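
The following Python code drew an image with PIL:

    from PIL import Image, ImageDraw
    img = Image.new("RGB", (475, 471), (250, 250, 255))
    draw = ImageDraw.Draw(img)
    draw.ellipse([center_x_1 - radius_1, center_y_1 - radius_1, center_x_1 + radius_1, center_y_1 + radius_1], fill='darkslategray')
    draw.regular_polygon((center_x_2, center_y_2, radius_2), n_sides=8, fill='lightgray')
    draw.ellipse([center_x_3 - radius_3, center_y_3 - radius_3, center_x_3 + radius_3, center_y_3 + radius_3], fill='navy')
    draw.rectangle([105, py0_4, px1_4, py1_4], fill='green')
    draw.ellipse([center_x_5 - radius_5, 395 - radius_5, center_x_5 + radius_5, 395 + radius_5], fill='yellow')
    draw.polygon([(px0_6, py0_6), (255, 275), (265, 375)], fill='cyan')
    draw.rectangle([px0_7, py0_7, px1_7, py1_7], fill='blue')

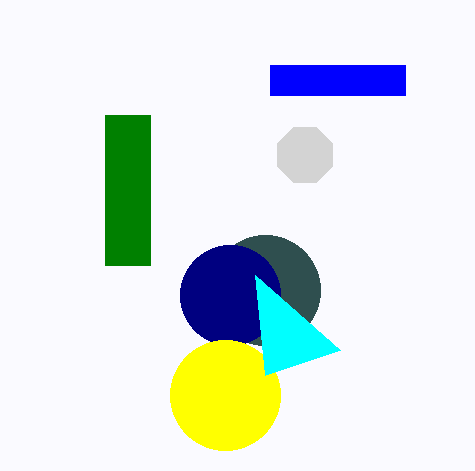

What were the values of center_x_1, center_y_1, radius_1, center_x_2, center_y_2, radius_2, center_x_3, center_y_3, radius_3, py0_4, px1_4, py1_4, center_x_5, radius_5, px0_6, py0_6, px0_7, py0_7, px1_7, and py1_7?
center_x_1 = 265
center_y_1 = 290
radius_1 = 55
center_x_2 = 305
center_y_2 = 155
radius_2 = 30
center_x_3 = 230
center_y_3 = 295
radius_3 = 50
py0_4 = 115
px1_4 = 150
py1_4 = 265
center_x_5 = 225
radius_5 = 55
px0_6 = 340
py0_6 = 350
px0_7 = 270
py0_7 = 65
px1_7 = 405
py1_7 = 95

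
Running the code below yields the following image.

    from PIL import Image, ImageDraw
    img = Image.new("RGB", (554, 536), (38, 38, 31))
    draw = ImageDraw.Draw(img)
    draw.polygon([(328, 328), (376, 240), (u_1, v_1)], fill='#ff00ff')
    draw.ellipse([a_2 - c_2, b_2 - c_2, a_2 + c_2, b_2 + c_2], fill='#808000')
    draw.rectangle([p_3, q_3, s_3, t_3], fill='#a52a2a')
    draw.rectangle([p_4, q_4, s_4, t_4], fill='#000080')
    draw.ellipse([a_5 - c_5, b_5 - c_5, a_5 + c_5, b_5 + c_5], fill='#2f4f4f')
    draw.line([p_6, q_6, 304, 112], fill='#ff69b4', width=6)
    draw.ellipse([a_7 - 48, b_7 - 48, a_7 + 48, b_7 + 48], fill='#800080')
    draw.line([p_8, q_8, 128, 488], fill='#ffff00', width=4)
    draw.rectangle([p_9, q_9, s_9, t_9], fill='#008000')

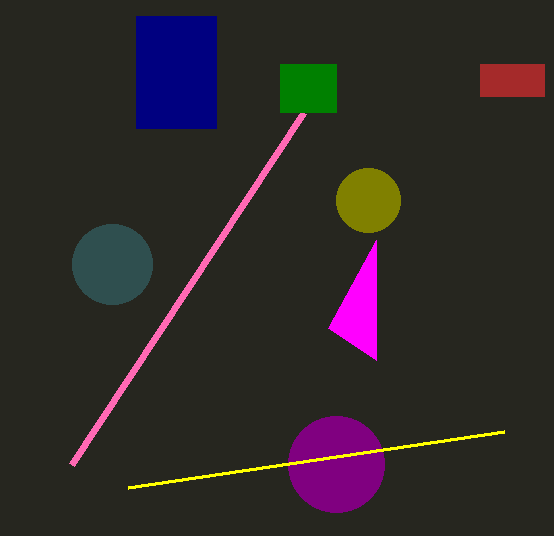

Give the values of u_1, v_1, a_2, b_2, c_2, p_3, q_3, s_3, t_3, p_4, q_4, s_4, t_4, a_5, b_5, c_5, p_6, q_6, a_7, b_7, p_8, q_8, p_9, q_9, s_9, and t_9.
u_1 = 376
v_1 = 360
a_2 = 368
b_2 = 200
c_2 = 32
p_3 = 480
q_3 = 64
s_3 = 544
t_3 = 96
p_4 = 136
q_4 = 16
s_4 = 216
t_4 = 128
a_5 = 112
b_5 = 264
c_5 = 40
p_6 = 72
q_6 = 464
a_7 = 336
b_7 = 464
p_8 = 504
q_8 = 432
p_9 = 280
q_9 = 64
s_9 = 336
t_9 = 112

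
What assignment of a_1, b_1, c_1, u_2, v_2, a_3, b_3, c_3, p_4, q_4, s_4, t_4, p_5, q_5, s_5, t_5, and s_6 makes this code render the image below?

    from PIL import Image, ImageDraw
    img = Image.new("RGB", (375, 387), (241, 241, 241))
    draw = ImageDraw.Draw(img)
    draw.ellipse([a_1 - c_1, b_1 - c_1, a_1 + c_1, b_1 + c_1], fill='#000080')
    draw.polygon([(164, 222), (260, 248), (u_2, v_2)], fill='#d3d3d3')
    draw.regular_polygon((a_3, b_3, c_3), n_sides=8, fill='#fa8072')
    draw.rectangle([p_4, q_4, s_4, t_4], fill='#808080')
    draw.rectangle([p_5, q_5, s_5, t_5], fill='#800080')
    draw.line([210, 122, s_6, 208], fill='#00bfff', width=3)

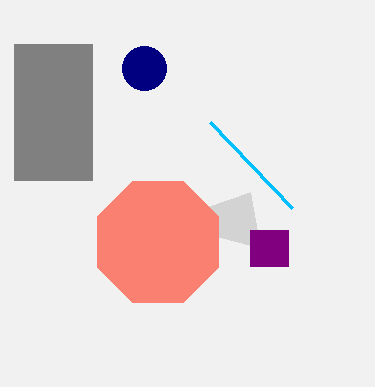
a_1 = 144
b_1 = 68
c_1 = 22
u_2 = 250
v_2 = 192
a_3 = 158
b_3 = 242
c_3 = 66
p_4 = 14
q_4 = 44
s_4 = 92
t_4 = 180
p_5 = 250
q_5 = 230
s_5 = 288
t_5 = 266
s_6 = 292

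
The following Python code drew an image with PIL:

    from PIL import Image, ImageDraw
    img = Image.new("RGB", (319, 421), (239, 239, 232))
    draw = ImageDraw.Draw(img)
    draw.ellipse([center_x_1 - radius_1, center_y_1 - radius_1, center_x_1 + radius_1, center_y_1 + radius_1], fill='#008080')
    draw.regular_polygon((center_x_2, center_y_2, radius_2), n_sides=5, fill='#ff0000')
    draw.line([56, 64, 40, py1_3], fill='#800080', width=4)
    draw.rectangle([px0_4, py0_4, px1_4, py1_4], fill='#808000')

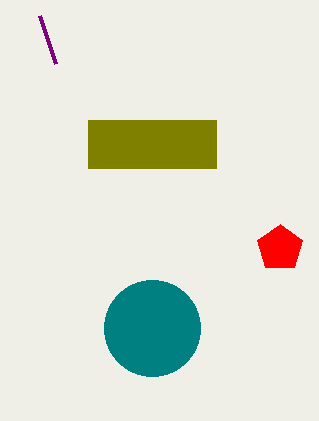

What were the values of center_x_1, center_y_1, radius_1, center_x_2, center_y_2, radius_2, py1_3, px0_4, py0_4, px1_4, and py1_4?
center_x_1 = 152; center_y_1 = 328; radius_1 = 48; center_x_2 = 280; center_y_2 = 248; radius_2 = 24; py1_3 = 16; px0_4 = 88; py0_4 = 120; px1_4 = 216; py1_4 = 168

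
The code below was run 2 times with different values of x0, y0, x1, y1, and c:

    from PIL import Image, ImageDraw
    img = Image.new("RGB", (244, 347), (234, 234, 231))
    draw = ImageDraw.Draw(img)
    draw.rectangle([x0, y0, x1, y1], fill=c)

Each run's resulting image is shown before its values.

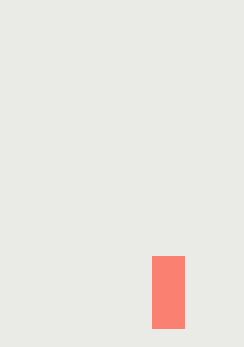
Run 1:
x0 = 152, y0 = 256, x1 = 184, y1 = 328, c = 'salmon'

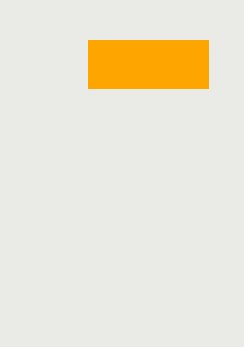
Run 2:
x0 = 88
y0 = 40
x1 = 208
y1 = 88
c = 'orange'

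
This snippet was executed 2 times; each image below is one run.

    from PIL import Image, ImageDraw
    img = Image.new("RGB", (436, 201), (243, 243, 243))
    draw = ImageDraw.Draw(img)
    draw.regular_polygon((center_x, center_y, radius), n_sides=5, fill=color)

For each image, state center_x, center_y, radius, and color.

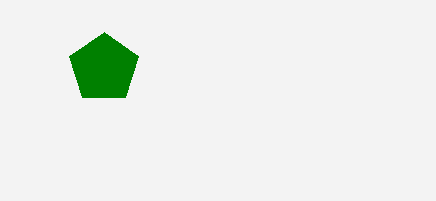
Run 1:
center_x = 104; center_y = 68; radius = 36; color = 'green'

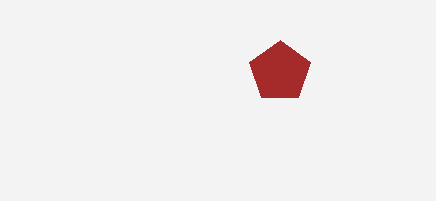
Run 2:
center_x = 280; center_y = 72; radius = 32; color = 'brown'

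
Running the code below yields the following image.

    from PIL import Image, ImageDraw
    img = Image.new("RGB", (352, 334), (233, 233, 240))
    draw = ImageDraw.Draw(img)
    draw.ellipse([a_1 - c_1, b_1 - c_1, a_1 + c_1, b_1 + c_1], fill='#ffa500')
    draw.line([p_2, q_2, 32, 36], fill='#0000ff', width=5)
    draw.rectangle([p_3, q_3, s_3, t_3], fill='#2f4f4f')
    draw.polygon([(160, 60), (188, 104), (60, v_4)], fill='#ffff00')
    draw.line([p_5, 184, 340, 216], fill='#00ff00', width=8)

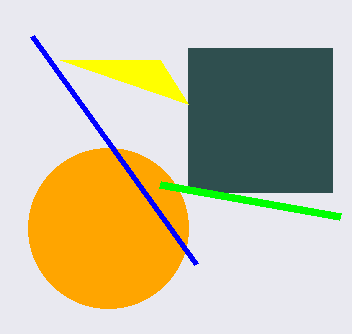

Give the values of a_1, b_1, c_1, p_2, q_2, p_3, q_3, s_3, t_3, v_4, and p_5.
a_1 = 108, b_1 = 228, c_1 = 80, p_2 = 196, q_2 = 264, p_3 = 188, q_3 = 48, s_3 = 332, t_3 = 192, v_4 = 60, p_5 = 160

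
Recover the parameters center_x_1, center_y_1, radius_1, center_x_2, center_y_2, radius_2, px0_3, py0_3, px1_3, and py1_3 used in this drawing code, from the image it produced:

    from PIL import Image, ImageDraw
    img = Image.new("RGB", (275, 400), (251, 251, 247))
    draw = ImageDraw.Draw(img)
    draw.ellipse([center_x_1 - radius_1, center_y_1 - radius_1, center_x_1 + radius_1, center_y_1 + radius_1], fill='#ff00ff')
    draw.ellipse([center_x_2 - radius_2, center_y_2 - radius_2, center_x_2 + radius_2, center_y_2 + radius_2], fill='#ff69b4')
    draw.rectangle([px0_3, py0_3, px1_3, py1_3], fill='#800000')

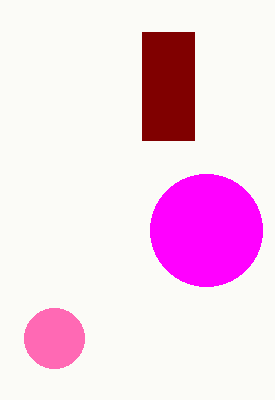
center_x_1 = 206; center_y_1 = 230; radius_1 = 56; center_x_2 = 54; center_y_2 = 338; radius_2 = 30; px0_3 = 142; py0_3 = 32; px1_3 = 194; py1_3 = 140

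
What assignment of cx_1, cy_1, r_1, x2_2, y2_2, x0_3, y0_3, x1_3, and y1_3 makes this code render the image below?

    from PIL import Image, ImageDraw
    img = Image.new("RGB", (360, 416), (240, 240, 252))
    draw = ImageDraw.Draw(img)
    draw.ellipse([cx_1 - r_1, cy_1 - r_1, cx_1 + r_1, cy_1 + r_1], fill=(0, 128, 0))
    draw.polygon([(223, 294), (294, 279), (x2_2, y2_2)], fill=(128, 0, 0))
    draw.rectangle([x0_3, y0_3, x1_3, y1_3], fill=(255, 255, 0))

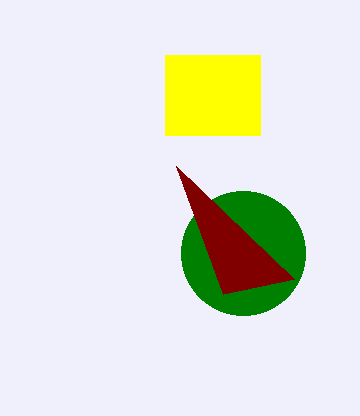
cx_1 = 243
cy_1 = 253
r_1 = 62
x2_2 = 176
y2_2 = 166
x0_3 = 165
y0_3 = 55
x1_3 = 260
y1_3 = 135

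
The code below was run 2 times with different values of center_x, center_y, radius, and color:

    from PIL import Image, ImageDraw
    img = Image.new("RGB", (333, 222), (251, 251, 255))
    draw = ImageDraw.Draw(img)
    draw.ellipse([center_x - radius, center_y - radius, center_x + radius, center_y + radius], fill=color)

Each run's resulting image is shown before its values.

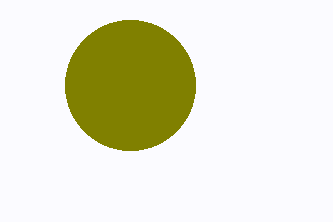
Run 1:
center_x = 130
center_y = 85
radius = 65
color = 'olive'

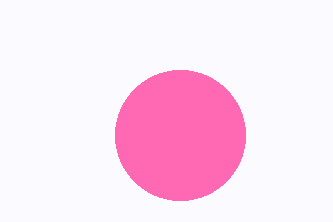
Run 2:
center_x = 180
center_y = 135
radius = 65
color = 'hotpink'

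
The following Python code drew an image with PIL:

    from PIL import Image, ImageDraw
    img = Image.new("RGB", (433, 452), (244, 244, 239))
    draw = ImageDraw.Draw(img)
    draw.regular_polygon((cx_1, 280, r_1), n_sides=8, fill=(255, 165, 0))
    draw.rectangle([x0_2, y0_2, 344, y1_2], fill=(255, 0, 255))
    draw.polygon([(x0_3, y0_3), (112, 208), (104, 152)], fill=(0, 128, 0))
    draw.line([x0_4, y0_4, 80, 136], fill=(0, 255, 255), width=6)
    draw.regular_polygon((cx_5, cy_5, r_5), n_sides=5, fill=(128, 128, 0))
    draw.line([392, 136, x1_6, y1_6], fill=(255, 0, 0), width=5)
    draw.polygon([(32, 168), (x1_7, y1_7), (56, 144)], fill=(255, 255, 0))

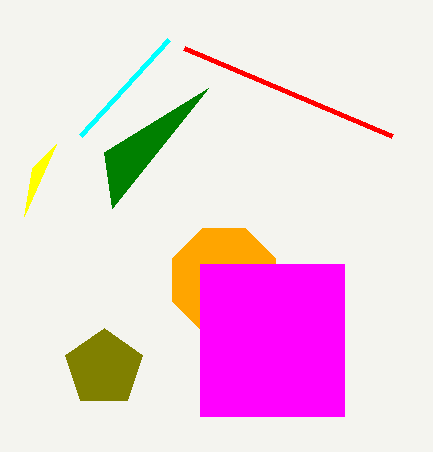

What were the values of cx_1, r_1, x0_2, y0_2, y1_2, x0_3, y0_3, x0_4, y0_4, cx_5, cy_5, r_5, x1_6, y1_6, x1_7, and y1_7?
cx_1 = 224, r_1 = 56, x0_2 = 200, y0_2 = 264, y1_2 = 416, x0_3 = 208, y0_3 = 88, x0_4 = 168, y0_4 = 40, cx_5 = 104, cy_5 = 368, r_5 = 40, x1_6 = 184, y1_6 = 48, x1_7 = 24, y1_7 = 216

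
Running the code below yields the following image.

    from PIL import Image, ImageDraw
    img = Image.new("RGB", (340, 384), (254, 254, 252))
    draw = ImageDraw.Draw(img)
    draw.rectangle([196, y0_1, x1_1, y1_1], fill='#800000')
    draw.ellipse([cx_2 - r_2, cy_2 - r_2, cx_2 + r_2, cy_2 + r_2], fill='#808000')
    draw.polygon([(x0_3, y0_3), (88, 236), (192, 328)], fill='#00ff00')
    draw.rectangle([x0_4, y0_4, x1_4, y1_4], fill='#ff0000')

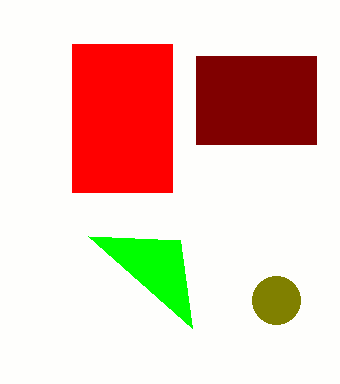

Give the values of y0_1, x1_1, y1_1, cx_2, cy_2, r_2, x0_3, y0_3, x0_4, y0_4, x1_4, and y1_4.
y0_1 = 56
x1_1 = 316
y1_1 = 144
cx_2 = 276
cy_2 = 300
r_2 = 24
x0_3 = 180
y0_3 = 240
x0_4 = 72
y0_4 = 44
x1_4 = 172
y1_4 = 192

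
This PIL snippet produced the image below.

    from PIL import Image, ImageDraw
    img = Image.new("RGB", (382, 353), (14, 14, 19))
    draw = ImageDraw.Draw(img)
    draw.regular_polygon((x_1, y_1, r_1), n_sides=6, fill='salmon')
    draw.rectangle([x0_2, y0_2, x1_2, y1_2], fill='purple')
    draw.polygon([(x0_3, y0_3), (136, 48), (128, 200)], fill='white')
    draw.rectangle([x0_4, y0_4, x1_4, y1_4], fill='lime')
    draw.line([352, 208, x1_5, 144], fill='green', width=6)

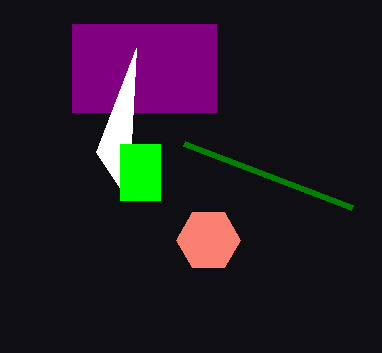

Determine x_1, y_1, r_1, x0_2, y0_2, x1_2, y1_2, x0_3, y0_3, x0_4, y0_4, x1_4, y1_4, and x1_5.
x_1 = 208
y_1 = 240
r_1 = 32
x0_2 = 72
y0_2 = 24
x1_2 = 216
y1_2 = 112
x0_3 = 96
y0_3 = 152
x0_4 = 120
y0_4 = 144
x1_4 = 160
y1_4 = 200
x1_5 = 184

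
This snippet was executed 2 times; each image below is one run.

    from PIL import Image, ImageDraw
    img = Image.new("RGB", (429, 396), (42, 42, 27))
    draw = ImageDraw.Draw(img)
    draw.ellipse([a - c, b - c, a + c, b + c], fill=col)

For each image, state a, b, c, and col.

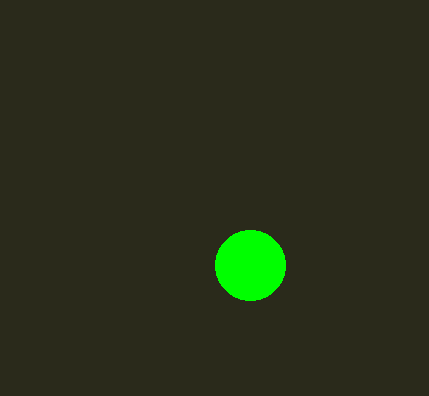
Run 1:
a = 250
b = 265
c = 35
col = 'lime'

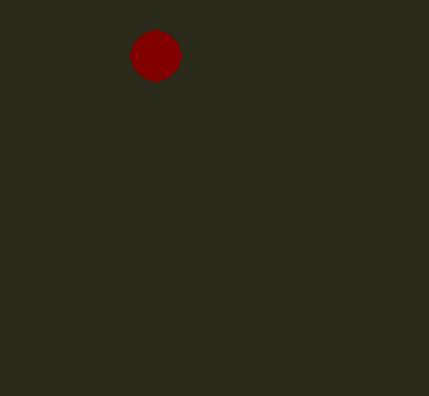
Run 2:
a = 155
b = 55
c = 25
col = 'maroon'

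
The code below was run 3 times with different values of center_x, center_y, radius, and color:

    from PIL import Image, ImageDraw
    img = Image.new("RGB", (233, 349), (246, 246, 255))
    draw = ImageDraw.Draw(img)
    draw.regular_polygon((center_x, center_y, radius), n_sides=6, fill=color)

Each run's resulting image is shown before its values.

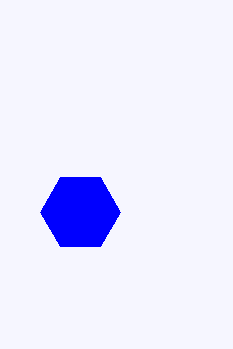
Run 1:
center_x = 80
center_y = 212
radius = 40
color = 'blue'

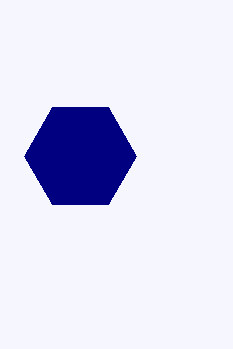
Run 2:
center_x = 80; center_y = 156; radius = 56; color = 'navy'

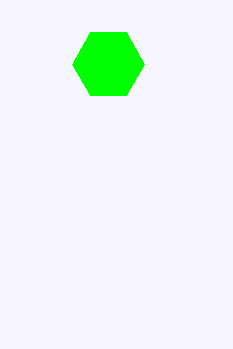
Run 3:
center_x = 108, center_y = 64, radius = 36, color = 'lime'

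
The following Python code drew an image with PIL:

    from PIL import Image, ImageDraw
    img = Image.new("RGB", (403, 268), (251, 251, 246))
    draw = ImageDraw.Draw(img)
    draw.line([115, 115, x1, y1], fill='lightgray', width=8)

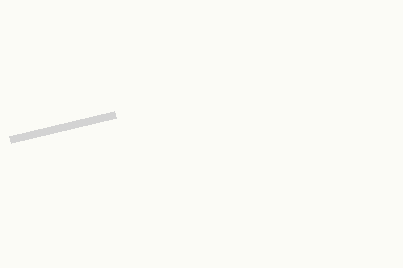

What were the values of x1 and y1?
x1 = 10, y1 = 140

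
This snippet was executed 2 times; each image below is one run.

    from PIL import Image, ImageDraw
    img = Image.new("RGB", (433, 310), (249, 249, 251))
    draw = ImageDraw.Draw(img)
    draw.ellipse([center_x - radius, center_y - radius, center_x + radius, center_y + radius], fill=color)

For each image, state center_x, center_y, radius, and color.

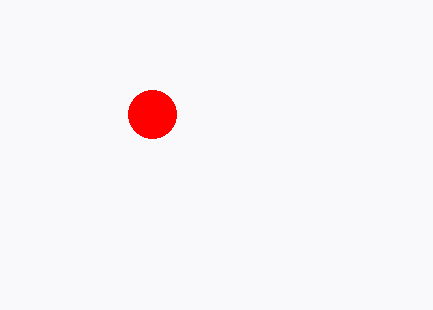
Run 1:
center_x = 152
center_y = 114
radius = 24
color = 'red'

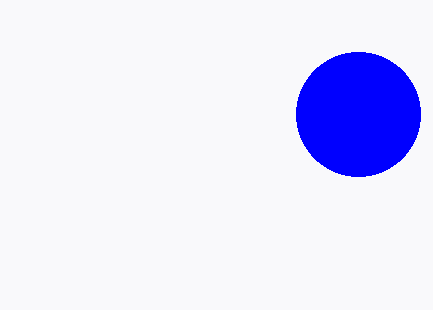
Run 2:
center_x = 358; center_y = 114; radius = 62; color = 'blue'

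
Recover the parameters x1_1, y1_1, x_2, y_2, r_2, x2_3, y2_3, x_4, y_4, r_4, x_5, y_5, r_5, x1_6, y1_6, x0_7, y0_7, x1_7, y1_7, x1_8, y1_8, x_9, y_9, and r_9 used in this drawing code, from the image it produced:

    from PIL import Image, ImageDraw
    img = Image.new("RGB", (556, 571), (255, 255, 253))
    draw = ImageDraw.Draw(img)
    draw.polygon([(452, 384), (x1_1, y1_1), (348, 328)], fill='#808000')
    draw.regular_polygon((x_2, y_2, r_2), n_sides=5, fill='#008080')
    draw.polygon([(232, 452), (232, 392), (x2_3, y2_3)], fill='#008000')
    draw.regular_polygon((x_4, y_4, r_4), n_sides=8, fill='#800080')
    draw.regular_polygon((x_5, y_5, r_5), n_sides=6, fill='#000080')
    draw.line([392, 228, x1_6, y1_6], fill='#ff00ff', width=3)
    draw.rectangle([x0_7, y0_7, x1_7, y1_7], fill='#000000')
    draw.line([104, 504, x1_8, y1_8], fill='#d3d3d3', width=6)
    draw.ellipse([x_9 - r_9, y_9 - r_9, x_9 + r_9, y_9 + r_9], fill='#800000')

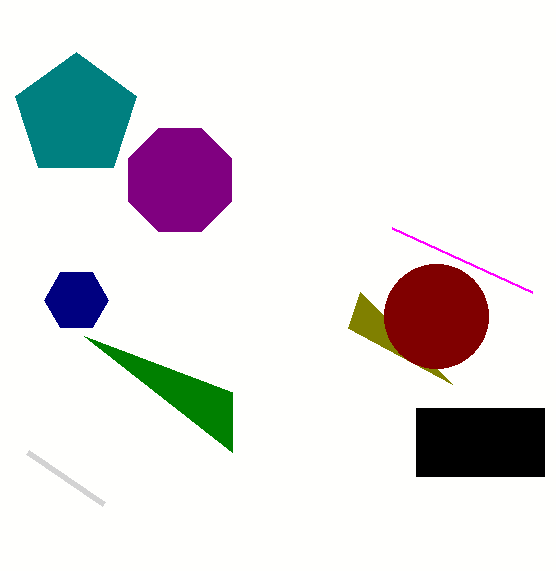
x1_1 = 360, y1_1 = 292, x_2 = 76, y_2 = 116, r_2 = 64, x2_3 = 84, y2_3 = 336, x_4 = 180, y_4 = 180, r_4 = 56, x_5 = 76, y_5 = 300, r_5 = 32, x1_6 = 532, y1_6 = 292, x0_7 = 416, y0_7 = 408, x1_7 = 544, y1_7 = 476, x1_8 = 28, y1_8 = 452, x_9 = 436, y_9 = 316, r_9 = 52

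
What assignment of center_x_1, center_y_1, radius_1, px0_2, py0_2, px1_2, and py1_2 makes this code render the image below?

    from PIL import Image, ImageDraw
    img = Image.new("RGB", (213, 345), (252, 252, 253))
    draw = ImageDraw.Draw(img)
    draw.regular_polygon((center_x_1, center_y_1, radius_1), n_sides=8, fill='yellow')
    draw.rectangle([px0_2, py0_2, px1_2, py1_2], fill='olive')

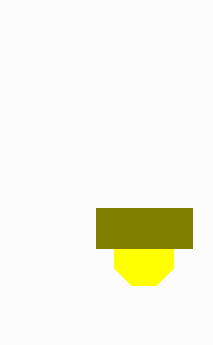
center_x_1 = 144
center_y_1 = 256
radius_1 = 32
px0_2 = 96
py0_2 = 208
px1_2 = 192
py1_2 = 248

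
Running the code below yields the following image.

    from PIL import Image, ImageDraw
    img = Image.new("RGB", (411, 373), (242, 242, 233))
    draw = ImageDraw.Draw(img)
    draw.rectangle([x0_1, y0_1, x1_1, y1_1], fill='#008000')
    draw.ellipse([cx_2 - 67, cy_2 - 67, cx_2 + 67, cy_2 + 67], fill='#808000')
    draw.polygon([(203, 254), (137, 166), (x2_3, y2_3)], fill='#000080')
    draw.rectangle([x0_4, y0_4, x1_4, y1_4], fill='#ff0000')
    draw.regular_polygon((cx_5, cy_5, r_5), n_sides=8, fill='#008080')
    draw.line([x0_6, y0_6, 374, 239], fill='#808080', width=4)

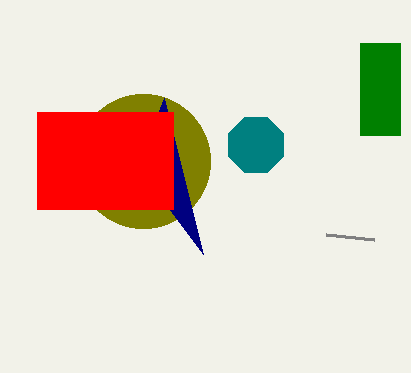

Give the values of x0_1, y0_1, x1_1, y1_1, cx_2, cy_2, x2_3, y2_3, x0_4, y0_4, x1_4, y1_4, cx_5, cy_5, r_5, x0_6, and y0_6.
x0_1 = 360
y0_1 = 43
x1_1 = 400
y1_1 = 135
cx_2 = 143
cy_2 = 161
x2_3 = 164
y2_3 = 98
x0_4 = 37
y0_4 = 112
x1_4 = 173
y1_4 = 209
cx_5 = 256
cy_5 = 145
r_5 = 30
x0_6 = 326
y0_6 = 234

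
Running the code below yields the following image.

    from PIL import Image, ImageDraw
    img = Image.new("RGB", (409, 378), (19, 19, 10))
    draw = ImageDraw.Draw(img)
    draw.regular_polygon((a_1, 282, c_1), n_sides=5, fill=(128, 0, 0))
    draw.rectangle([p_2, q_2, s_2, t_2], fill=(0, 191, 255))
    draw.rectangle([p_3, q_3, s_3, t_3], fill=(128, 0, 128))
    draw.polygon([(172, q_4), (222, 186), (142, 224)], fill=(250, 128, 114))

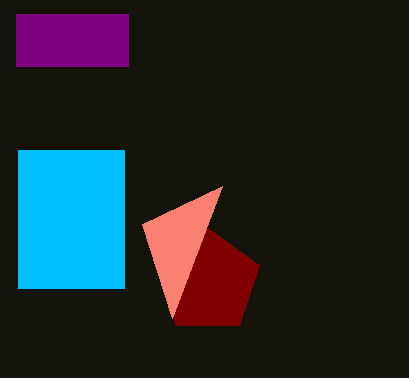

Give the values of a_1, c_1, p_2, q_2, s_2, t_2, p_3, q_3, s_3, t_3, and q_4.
a_1 = 208, c_1 = 54, p_2 = 18, q_2 = 150, s_2 = 124, t_2 = 288, p_3 = 16, q_3 = 14, s_3 = 128, t_3 = 66, q_4 = 318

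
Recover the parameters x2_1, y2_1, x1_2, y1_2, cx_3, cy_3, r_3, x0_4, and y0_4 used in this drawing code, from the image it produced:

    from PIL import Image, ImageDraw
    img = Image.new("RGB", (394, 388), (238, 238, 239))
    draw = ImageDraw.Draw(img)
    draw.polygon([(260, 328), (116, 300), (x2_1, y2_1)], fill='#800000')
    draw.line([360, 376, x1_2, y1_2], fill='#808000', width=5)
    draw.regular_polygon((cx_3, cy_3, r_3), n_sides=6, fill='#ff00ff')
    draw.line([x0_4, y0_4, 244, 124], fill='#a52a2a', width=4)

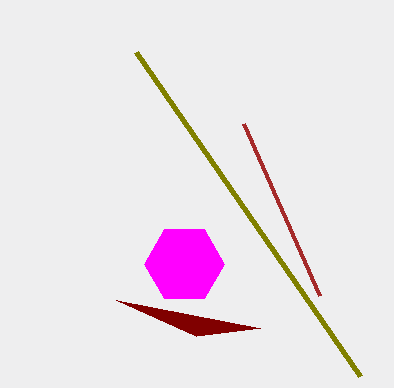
x2_1 = 196; y2_1 = 336; x1_2 = 136; y1_2 = 52; cx_3 = 184; cy_3 = 264; r_3 = 40; x0_4 = 320; y0_4 = 296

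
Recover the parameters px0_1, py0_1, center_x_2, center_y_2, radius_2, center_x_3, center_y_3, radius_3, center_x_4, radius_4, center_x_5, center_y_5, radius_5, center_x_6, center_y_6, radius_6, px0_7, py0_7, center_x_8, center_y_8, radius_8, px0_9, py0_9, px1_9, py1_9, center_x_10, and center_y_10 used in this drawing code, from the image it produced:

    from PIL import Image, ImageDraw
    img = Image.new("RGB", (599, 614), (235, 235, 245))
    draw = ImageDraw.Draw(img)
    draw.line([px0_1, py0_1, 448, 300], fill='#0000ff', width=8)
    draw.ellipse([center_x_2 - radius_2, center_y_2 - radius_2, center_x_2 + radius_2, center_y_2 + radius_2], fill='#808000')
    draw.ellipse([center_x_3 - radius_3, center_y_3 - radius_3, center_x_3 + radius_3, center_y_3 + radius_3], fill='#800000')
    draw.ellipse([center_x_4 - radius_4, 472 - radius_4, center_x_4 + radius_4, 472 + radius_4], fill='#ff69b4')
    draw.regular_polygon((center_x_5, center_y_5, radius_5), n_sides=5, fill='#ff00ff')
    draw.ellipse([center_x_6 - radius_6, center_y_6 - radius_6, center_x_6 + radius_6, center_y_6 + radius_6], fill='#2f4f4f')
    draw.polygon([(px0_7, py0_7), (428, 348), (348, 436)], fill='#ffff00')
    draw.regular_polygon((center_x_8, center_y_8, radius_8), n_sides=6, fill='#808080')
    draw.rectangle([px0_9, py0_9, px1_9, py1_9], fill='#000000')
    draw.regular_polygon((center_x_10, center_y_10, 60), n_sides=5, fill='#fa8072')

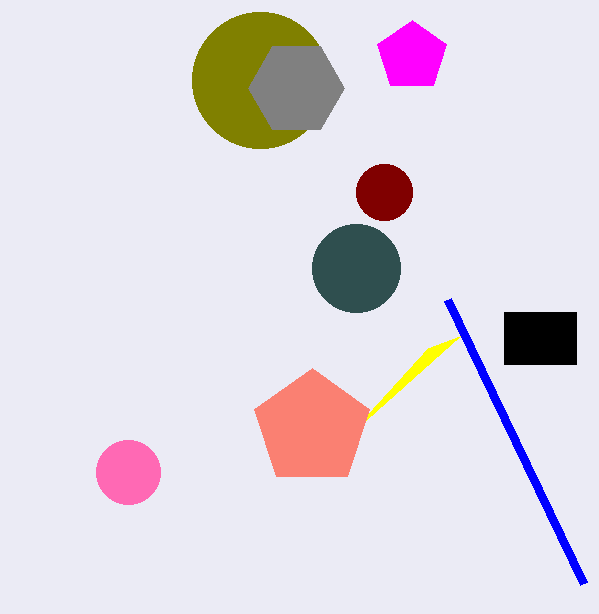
px0_1 = 584; py0_1 = 584; center_x_2 = 260; center_y_2 = 80; radius_2 = 68; center_x_3 = 384; center_y_3 = 192; radius_3 = 28; center_x_4 = 128; radius_4 = 32; center_x_5 = 412; center_y_5 = 56; radius_5 = 36; center_x_6 = 356; center_y_6 = 268; radius_6 = 44; px0_7 = 460; py0_7 = 336; center_x_8 = 296; center_y_8 = 88; radius_8 = 48; px0_9 = 504; py0_9 = 312; px1_9 = 576; py1_9 = 364; center_x_10 = 312; center_y_10 = 428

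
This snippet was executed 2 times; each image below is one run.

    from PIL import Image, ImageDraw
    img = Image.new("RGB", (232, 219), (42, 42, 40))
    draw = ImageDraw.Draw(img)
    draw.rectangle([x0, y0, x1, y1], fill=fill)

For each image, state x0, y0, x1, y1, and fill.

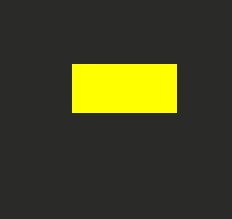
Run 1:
x0 = 72
y0 = 64
x1 = 176
y1 = 112
fill = 'yellow'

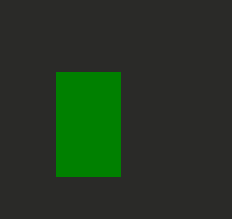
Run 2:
x0 = 56, y0 = 72, x1 = 120, y1 = 176, fill = 'green'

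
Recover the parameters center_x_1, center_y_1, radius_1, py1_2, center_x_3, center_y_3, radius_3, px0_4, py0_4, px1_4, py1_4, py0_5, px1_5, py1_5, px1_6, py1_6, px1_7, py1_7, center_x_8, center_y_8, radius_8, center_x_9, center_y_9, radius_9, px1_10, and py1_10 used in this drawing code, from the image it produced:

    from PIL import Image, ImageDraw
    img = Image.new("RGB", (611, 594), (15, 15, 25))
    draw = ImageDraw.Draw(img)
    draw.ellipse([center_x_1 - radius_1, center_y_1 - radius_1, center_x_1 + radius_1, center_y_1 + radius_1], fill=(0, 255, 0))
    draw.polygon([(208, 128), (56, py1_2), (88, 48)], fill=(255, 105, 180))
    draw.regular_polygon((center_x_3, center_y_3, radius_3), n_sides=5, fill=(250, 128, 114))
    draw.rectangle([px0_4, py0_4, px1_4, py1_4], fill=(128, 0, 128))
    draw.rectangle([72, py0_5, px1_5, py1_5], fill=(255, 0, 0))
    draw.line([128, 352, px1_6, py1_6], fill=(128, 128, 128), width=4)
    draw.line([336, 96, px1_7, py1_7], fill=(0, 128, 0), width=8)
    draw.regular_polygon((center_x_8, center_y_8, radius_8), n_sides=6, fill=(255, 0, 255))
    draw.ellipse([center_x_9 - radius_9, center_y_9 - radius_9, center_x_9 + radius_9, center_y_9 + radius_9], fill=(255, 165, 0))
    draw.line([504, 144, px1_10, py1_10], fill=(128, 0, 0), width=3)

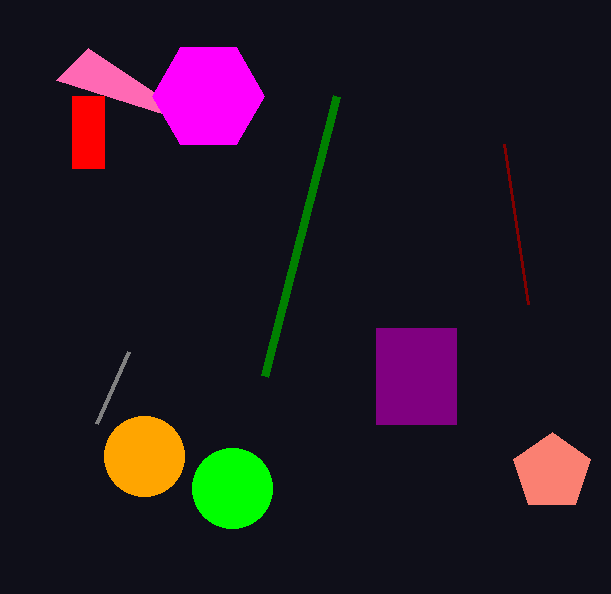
center_x_1 = 232; center_y_1 = 488; radius_1 = 40; py1_2 = 80; center_x_3 = 552; center_y_3 = 472; radius_3 = 40; px0_4 = 376; py0_4 = 328; px1_4 = 456; py1_4 = 424; py0_5 = 96; px1_5 = 104; py1_5 = 168; px1_6 = 96; py1_6 = 424; px1_7 = 264; py1_7 = 376; center_x_8 = 208; center_y_8 = 96; radius_8 = 56; center_x_9 = 144; center_y_9 = 456; radius_9 = 40; px1_10 = 528; py1_10 = 304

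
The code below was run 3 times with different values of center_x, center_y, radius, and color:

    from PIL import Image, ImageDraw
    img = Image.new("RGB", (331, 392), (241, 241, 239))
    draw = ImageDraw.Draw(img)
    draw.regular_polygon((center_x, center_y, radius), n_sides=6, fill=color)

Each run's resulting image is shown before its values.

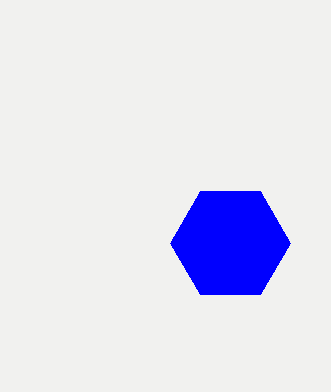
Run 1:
center_x = 230
center_y = 243
radius = 60
color = 'blue'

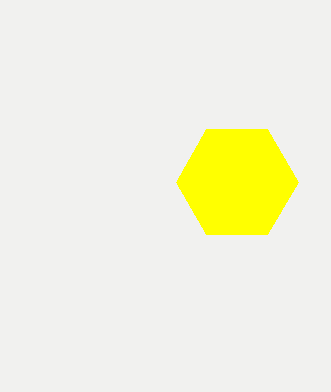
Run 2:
center_x = 237, center_y = 182, radius = 61, color = 'yellow'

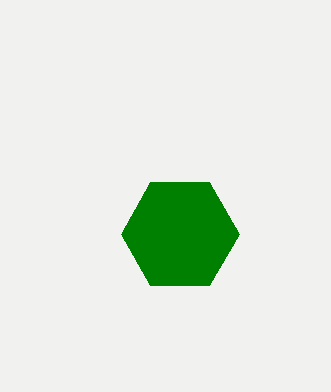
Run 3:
center_x = 180
center_y = 234
radius = 59
color = 'green'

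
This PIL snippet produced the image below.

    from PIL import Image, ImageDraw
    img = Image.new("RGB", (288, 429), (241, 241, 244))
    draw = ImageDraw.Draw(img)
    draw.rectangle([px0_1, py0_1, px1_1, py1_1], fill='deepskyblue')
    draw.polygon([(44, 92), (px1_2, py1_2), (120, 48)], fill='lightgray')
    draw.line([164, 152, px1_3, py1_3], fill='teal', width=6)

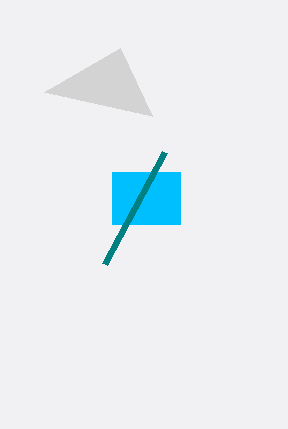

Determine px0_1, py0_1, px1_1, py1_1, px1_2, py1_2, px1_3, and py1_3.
px0_1 = 112; py0_1 = 172; px1_1 = 180; py1_1 = 224; px1_2 = 152; py1_2 = 116; px1_3 = 104; py1_3 = 264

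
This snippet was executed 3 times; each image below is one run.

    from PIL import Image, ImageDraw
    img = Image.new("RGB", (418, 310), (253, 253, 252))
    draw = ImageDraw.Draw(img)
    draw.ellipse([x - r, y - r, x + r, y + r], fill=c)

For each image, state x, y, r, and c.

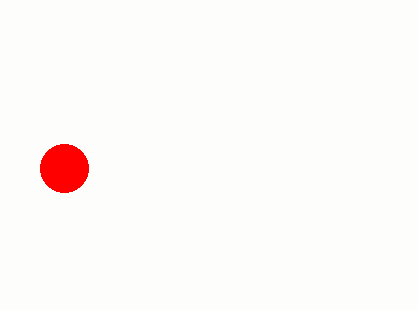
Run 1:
x = 64
y = 168
r = 24
c = 'red'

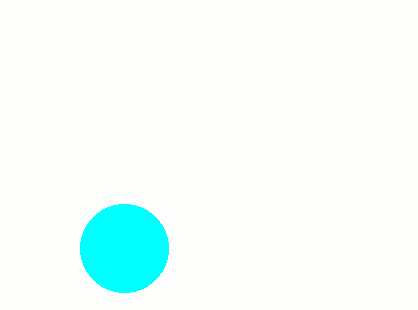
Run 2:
x = 124
y = 248
r = 44
c = 'cyan'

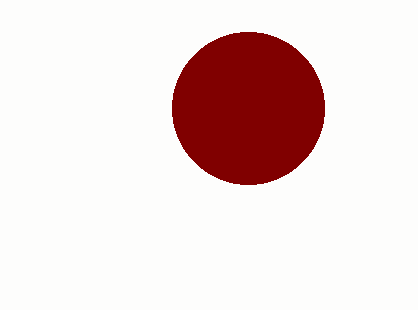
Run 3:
x = 248; y = 108; r = 76; c = 'maroon'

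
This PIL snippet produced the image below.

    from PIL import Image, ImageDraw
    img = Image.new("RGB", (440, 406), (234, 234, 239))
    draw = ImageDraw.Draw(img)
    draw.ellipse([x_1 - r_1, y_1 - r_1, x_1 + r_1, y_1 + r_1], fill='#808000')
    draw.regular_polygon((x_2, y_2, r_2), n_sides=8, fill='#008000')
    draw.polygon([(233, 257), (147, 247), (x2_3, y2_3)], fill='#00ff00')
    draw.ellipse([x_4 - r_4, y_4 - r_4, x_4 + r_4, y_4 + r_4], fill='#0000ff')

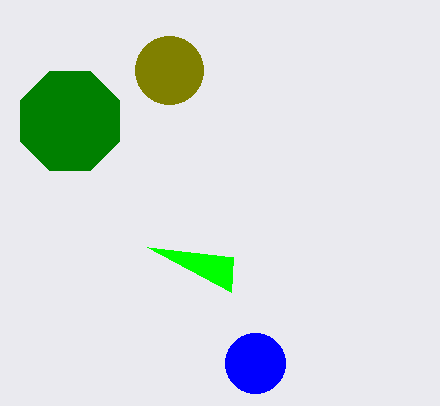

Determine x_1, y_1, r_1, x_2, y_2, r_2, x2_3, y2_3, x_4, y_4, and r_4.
x_1 = 169; y_1 = 70; r_1 = 34; x_2 = 70; y_2 = 121; r_2 = 54; x2_3 = 231; y2_3 = 292; x_4 = 255; y_4 = 363; r_4 = 30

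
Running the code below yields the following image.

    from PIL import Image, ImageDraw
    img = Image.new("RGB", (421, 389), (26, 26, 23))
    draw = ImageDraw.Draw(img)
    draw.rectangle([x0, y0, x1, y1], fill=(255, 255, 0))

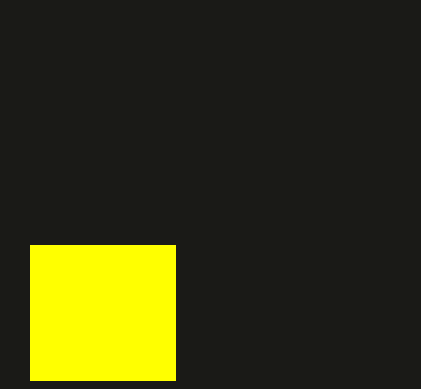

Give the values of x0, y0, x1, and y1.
x0 = 30
y0 = 245
x1 = 175
y1 = 380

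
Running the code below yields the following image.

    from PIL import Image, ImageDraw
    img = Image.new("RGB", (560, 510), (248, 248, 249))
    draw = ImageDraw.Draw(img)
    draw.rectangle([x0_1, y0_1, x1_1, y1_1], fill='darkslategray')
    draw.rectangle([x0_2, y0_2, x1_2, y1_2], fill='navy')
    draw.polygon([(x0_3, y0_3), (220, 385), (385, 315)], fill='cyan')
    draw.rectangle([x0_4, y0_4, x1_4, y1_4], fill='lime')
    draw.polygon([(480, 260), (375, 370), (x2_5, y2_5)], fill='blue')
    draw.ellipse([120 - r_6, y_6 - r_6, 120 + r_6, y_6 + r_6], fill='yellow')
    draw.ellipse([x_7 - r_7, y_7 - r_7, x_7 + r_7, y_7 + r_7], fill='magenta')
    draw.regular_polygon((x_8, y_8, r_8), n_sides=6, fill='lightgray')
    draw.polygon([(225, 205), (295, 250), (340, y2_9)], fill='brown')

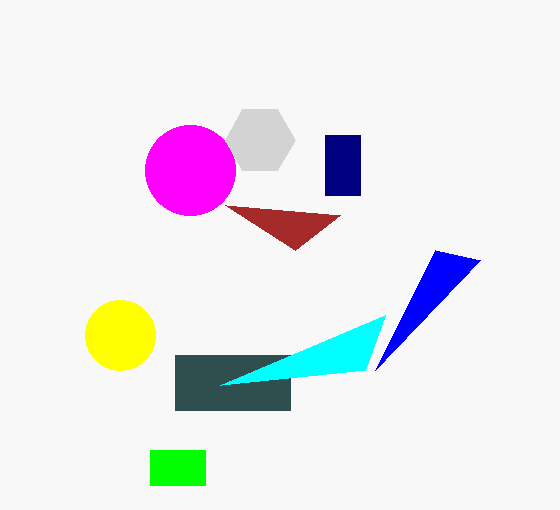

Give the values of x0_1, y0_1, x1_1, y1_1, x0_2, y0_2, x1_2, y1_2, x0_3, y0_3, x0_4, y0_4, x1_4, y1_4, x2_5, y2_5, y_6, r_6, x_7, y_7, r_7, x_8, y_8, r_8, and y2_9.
x0_1 = 175, y0_1 = 355, x1_1 = 290, y1_1 = 410, x0_2 = 325, y0_2 = 135, x1_2 = 360, y1_2 = 195, x0_3 = 365, y0_3 = 370, x0_4 = 150, y0_4 = 450, x1_4 = 205, y1_4 = 485, x2_5 = 435, y2_5 = 250, y_6 = 335, r_6 = 35, x_7 = 190, y_7 = 170, r_7 = 45, x_8 = 260, y_8 = 140, r_8 = 35, y2_9 = 215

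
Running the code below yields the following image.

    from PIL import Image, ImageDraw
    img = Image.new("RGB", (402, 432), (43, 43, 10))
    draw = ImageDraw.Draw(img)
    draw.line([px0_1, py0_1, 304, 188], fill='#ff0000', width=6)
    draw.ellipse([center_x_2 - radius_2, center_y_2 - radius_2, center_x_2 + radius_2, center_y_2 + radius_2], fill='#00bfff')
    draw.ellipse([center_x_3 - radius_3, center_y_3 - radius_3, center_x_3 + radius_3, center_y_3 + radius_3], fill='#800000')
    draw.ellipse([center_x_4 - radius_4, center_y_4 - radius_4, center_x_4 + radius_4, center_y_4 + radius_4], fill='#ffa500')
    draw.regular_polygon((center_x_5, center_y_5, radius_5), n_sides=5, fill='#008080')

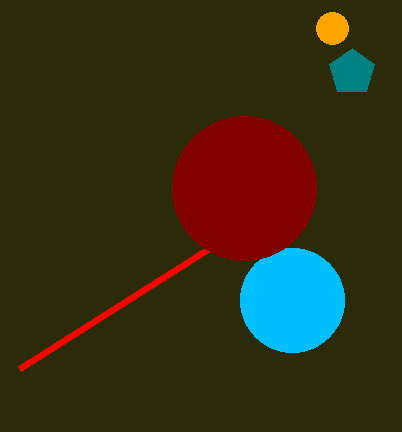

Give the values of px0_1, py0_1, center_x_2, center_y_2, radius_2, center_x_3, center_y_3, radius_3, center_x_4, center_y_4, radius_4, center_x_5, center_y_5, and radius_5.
px0_1 = 20, py0_1 = 368, center_x_2 = 292, center_y_2 = 300, radius_2 = 52, center_x_3 = 244, center_y_3 = 188, radius_3 = 72, center_x_4 = 332, center_y_4 = 28, radius_4 = 16, center_x_5 = 352, center_y_5 = 72, radius_5 = 24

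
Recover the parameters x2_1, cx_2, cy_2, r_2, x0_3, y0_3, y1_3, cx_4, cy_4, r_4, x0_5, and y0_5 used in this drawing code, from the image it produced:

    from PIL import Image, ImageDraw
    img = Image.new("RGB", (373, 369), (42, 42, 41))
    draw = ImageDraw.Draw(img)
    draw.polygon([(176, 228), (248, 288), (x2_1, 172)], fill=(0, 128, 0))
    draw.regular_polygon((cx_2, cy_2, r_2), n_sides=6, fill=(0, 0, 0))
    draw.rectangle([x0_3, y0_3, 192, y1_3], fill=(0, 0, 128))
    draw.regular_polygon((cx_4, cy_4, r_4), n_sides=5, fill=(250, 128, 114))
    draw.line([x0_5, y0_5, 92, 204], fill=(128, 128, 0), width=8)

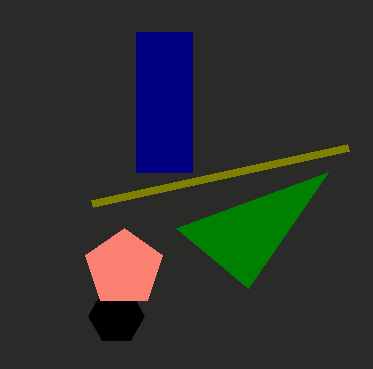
x2_1 = 328; cx_2 = 116; cy_2 = 316; r_2 = 28; x0_3 = 136; y0_3 = 32; y1_3 = 172; cx_4 = 124; cy_4 = 268; r_4 = 40; x0_5 = 348; y0_5 = 148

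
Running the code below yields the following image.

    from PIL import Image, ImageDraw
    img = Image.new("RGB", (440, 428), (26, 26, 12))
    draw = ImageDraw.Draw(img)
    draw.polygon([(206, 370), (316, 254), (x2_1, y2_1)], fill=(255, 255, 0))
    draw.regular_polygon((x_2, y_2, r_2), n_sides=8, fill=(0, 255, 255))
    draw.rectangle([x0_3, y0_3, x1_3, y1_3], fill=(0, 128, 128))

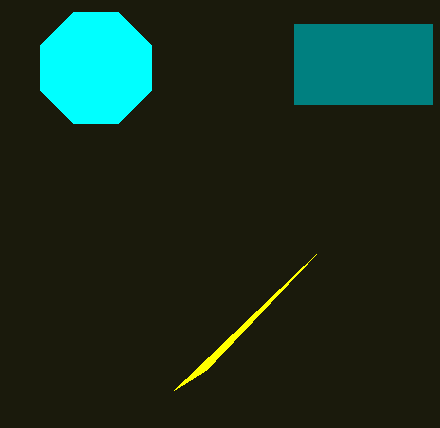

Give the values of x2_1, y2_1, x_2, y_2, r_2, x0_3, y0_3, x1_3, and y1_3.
x2_1 = 174
y2_1 = 390
x_2 = 96
y_2 = 68
r_2 = 60
x0_3 = 294
y0_3 = 24
x1_3 = 432
y1_3 = 104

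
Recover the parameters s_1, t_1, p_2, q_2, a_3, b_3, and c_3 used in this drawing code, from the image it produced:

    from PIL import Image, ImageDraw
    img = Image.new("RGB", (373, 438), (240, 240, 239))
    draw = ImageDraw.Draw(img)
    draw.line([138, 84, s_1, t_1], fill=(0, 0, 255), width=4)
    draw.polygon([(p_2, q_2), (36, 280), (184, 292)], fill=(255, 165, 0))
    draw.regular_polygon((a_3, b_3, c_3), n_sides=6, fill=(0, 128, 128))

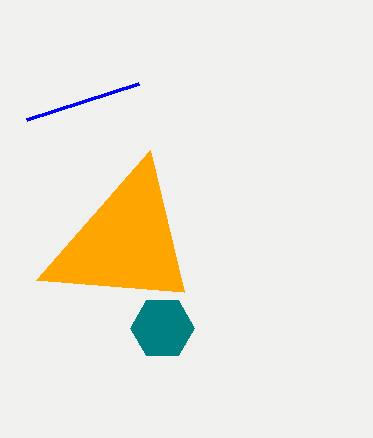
s_1 = 26, t_1 = 120, p_2 = 150, q_2 = 150, a_3 = 162, b_3 = 328, c_3 = 32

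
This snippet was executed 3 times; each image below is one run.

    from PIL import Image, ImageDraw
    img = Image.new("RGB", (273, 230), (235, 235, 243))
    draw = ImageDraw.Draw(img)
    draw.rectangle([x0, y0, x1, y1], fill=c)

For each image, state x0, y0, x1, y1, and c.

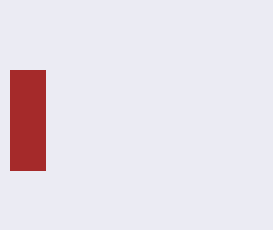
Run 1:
x0 = 10
y0 = 70
x1 = 45
y1 = 170
c = 'brown'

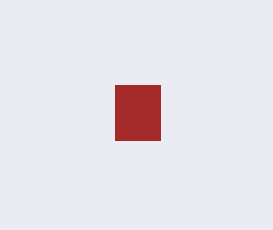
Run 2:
x0 = 115; y0 = 85; x1 = 160; y1 = 140; c = 'brown'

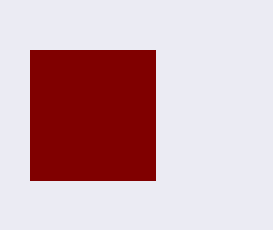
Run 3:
x0 = 30; y0 = 50; x1 = 155; y1 = 180; c = 'maroon'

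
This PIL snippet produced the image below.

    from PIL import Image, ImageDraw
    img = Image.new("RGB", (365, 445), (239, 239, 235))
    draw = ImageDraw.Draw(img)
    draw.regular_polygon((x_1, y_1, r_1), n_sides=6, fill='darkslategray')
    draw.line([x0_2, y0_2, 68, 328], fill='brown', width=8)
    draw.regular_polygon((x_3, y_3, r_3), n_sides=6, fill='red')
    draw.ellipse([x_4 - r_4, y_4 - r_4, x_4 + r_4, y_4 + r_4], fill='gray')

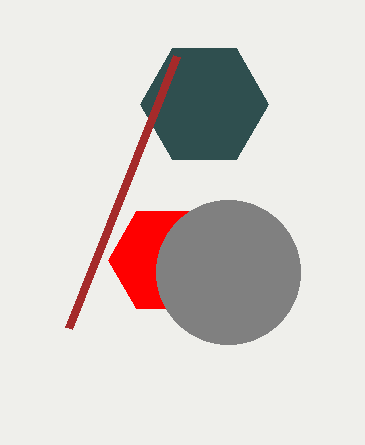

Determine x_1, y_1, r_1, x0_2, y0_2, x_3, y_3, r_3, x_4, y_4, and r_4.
x_1 = 204, y_1 = 104, r_1 = 64, x0_2 = 176, y0_2 = 56, x_3 = 164, y_3 = 260, r_3 = 56, x_4 = 228, y_4 = 272, r_4 = 72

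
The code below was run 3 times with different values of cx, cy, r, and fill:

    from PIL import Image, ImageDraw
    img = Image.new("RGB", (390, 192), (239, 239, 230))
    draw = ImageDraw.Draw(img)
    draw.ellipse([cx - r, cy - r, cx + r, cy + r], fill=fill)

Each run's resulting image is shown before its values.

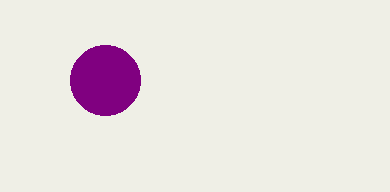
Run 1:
cx = 105, cy = 80, r = 35, fill = 'purple'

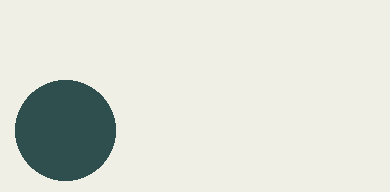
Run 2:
cx = 65
cy = 130
r = 50
fill = 'darkslategray'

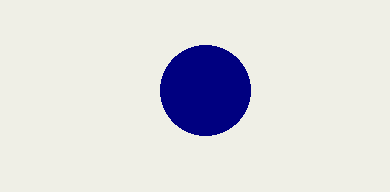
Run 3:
cx = 205; cy = 90; r = 45; fill = 'navy'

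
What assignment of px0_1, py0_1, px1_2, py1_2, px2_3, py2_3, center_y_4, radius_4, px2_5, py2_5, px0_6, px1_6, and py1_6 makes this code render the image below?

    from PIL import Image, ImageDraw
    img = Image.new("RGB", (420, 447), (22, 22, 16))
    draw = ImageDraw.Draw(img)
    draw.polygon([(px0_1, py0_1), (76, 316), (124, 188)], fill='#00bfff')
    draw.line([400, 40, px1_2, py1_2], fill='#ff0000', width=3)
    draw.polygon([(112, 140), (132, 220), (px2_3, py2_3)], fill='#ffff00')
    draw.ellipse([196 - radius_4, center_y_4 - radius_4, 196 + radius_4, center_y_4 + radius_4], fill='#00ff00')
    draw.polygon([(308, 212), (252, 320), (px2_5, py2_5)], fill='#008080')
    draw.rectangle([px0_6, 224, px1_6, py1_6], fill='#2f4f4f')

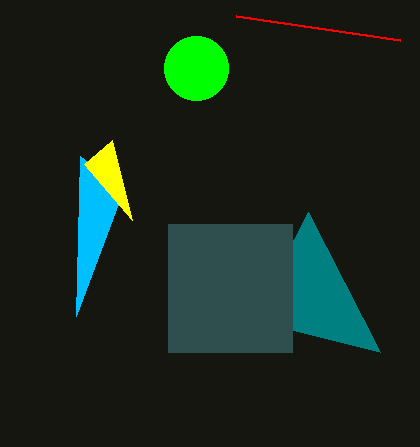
px0_1 = 80
py0_1 = 156
px1_2 = 236
py1_2 = 16
px2_3 = 84
py2_3 = 164
center_y_4 = 68
radius_4 = 32
px2_5 = 380
py2_5 = 352
px0_6 = 168
px1_6 = 292
py1_6 = 352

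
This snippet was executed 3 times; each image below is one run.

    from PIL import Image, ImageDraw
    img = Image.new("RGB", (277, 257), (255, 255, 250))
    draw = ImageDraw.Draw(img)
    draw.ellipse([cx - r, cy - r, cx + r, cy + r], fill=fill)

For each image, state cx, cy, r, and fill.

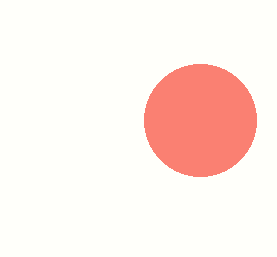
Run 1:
cx = 200, cy = 120, r = 56, fill = 'salmon'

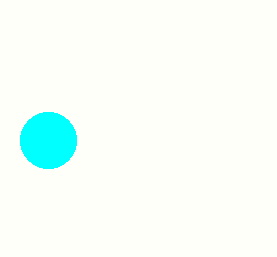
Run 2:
cx = 48, cy = 140, r = 28, fill = 'cyan'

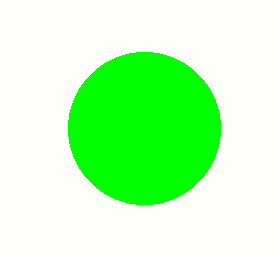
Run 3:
cx = 144, cy = 128, r = 76, fill = 'lime'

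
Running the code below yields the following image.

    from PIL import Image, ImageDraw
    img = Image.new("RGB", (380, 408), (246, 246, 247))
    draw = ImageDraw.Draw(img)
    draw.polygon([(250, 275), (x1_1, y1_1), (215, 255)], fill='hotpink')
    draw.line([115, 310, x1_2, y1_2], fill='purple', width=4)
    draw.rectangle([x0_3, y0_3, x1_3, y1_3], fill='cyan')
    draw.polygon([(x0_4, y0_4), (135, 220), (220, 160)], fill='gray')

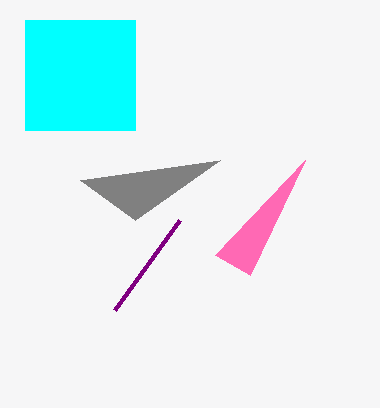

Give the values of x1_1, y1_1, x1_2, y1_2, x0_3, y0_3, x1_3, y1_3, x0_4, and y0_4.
x1_1 = 305; y1_1 = 160; x1_2 = 180; y1_2 = 220; x0_3 = 25; y0_3 = 20; x1_3 = 135; y1_3 = 130; x0_4 = 80; y0_4 = 180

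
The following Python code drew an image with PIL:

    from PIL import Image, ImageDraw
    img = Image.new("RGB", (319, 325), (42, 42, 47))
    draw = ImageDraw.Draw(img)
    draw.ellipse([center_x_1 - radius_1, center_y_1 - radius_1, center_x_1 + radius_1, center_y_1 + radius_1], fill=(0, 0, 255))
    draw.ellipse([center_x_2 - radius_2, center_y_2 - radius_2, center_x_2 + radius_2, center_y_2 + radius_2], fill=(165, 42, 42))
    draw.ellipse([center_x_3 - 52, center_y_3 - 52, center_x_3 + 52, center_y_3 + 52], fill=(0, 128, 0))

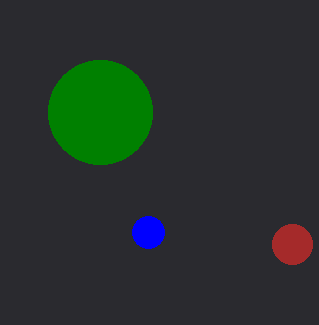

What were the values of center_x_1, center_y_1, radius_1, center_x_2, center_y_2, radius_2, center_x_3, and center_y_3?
center_x_1 = 148
center_y_1 = 232
radius_1 = 16
center_x_2 = 292
center_y_2 = 244
radius_2 = 20
center_x_3 = 100
center_y_3 = 112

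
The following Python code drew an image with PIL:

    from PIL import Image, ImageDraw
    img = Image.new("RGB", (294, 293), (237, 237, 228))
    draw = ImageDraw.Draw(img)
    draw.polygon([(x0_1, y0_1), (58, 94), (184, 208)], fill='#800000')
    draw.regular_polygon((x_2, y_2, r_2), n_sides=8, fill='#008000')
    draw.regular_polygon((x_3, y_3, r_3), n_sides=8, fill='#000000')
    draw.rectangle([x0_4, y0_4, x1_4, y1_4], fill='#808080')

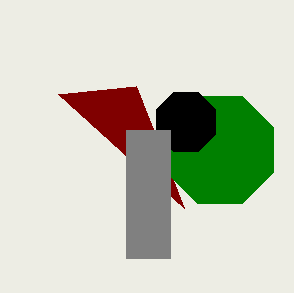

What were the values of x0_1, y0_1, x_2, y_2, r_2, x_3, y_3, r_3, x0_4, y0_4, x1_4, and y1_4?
x0_1 = 136, y0_1 = 86, x_2 = 220, y_2 = 150, r_2 = 58, x_3 = 186, y_3 = 122, r_3 = 32, x0_4 = 126, y0_4 = 130, x1_4 = 170, y1_4 = 258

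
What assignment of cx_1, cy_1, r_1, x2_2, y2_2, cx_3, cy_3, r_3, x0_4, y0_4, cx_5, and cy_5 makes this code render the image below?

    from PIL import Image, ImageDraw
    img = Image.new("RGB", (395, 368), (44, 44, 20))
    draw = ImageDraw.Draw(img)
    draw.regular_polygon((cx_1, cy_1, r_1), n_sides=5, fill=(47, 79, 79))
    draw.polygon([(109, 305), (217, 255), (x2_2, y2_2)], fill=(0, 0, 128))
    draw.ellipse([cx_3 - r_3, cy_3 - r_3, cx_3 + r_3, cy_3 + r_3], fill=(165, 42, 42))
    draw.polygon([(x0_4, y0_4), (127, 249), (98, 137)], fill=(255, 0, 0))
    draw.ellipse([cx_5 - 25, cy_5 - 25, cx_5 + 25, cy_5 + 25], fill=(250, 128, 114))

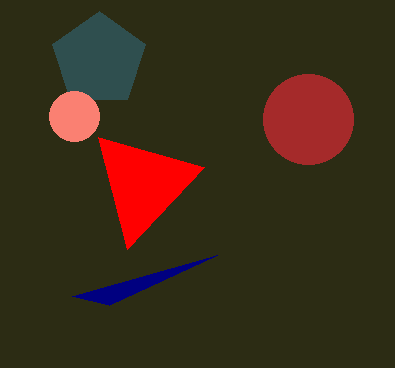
cx_1 = 99; cy_1 = 60; r_1 = 49; x2_2 = 72; y2_2 = 296; cx_3 = 308; cy_3 = 119; r_3 = 45; x0_4 = 204; y0_4 = 167; cx_5 = 74; cy_5 = 116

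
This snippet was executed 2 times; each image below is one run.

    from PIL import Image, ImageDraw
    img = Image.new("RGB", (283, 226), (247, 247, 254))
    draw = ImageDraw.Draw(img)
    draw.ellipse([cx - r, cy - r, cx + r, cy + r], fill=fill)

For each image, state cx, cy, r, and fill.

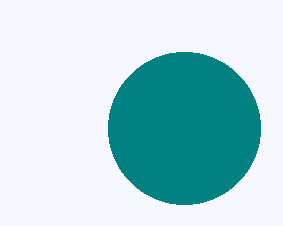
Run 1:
cx = 184, cy = 128, r = 76, fill = 'teal'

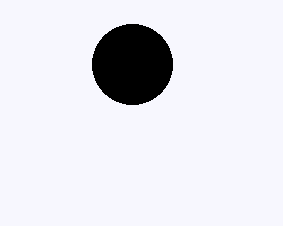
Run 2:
cx = 132
cy = 64
r = 40
fill = 'black'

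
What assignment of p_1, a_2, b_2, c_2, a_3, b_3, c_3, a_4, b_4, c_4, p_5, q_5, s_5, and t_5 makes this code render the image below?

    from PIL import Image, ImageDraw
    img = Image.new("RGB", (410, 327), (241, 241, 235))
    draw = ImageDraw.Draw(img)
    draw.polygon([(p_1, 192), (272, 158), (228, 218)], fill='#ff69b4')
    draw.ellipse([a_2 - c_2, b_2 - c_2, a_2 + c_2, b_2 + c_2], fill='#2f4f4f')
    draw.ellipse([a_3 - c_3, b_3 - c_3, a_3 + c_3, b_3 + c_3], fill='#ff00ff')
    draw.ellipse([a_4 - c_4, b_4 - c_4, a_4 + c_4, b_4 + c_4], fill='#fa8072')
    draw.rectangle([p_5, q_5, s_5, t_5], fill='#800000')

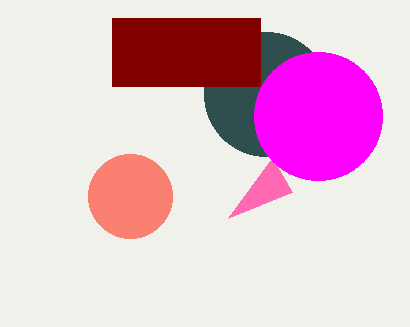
p_1 = 292
a_2 = 266
b_2 = 94
c_2 = 62
a_3 = 318
b_3 = 116
c_3 = 64
a_4 = 130
b_4 = 196
c_4 = 42
p_5 = 112
q_5 = 18
s_5 = 260
t_5 = 86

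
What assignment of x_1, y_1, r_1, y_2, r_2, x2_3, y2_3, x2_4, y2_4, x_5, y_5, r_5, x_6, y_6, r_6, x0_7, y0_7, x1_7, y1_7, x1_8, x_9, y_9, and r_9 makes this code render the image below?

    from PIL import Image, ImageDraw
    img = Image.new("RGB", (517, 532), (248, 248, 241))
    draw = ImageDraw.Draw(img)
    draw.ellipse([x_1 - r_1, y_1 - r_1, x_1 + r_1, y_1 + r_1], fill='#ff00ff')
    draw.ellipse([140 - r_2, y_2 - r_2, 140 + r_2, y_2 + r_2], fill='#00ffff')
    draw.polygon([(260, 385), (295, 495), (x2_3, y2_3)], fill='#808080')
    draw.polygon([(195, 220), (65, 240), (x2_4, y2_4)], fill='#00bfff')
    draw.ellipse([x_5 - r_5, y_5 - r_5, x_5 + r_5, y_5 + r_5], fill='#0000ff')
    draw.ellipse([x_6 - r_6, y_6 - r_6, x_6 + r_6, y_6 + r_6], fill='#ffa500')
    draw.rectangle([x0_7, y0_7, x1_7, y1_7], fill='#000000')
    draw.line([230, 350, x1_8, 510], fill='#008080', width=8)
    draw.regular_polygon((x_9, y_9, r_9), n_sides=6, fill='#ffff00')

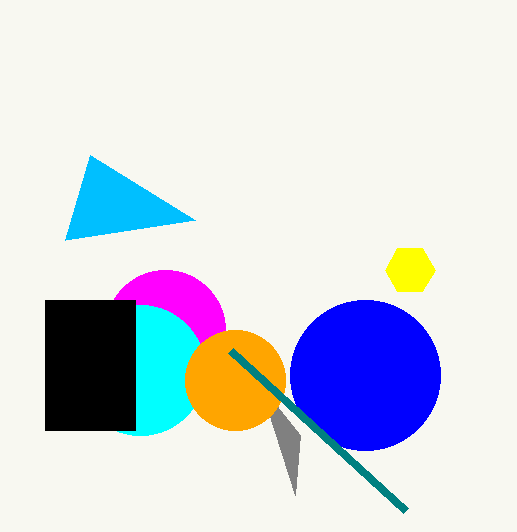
x_1 = 165; y_1 = 330; r_1 = 60; y_2 = 370; r_2 = 65; x2_3 = 300; y2_3 = 435; x2_4 = 90; y2_4 = 155; x_5 = 365; y_5 = 375; r_5 = 75; x_6 = 235; y_6 = 380; r_6 = 50; x0_7 = 45; y0_7 = 300; x1_7 = 135; y1_7 = 430; x1_8 = 405; x_9 = 410; y_9 = 270; r_9 = 25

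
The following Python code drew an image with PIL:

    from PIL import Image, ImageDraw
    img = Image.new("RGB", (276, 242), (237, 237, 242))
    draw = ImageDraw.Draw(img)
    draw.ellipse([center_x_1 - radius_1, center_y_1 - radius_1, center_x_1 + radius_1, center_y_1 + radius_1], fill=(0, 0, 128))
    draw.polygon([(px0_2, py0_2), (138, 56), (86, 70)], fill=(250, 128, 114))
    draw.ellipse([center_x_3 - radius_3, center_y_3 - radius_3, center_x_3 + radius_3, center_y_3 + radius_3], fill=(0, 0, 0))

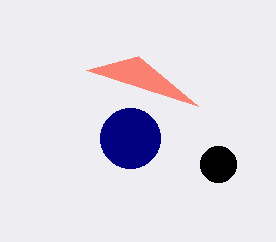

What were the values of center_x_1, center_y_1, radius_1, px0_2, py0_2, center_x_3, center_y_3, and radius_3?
center_x_1 = 130, center_y_1 = 138, radius_1 = 30, px0_2 = 198, py0_2 = 106, center_x_3 = 218, center_y_3 = 164, radius_3 = 18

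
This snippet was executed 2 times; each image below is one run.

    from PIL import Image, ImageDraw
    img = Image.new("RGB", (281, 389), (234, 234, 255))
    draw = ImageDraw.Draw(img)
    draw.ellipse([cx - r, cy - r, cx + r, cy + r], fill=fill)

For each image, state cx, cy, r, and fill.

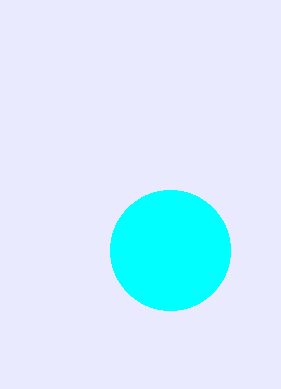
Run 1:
cx = 170, cy = 250, r = 60, fill = 'cyan'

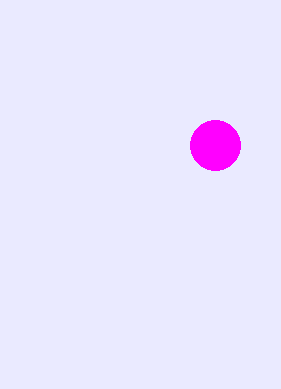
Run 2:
cx = 215, cy = 145, r = 25, fill = 'magenta'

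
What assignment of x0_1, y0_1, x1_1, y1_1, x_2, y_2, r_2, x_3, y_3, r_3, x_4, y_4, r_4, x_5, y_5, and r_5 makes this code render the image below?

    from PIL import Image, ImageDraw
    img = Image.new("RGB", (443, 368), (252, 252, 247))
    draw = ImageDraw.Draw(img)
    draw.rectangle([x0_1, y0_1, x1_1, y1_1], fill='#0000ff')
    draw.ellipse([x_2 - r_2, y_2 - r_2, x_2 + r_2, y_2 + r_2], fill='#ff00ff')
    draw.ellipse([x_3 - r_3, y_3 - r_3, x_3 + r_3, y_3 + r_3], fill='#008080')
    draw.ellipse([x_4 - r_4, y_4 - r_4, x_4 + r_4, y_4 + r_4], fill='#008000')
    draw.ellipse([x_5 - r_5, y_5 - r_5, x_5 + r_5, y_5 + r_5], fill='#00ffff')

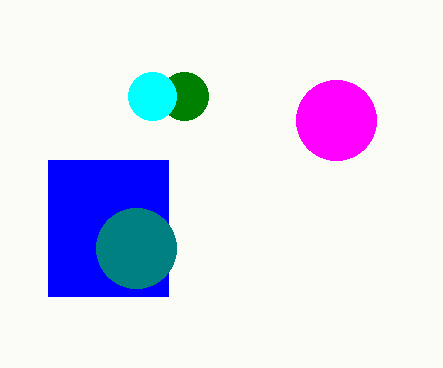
x0_1 = 48; y0_1 = 160; x1_1 = 168; y1_1 = 296; x_2 = 336; y_2 = 120; r_2 = 40; x_3 = 136; y_3 = 248; r_3 = 40; x_4 = 184; y_4 = 96; r_4 = 24; x_5 = 152; y_5 = 96; r_5 = 24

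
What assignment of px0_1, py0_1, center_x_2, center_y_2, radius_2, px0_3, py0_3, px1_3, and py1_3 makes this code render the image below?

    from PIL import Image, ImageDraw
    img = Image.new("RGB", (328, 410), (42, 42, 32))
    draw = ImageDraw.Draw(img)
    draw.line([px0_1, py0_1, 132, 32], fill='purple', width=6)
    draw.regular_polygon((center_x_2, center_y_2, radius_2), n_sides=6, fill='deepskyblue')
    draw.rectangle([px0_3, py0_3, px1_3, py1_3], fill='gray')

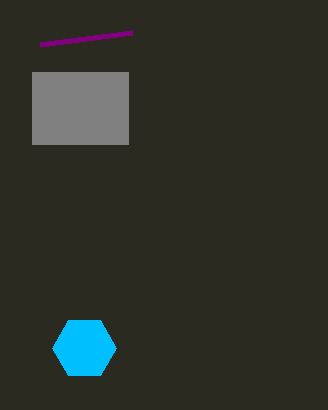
px0_1 = 40
py0_1 = 44
center_x_2 = 84
center_y_2 = 348
radius_2 = 32
px0_3 = 32
py0_3 = 72
px1_3 = 128
py1_3 = 144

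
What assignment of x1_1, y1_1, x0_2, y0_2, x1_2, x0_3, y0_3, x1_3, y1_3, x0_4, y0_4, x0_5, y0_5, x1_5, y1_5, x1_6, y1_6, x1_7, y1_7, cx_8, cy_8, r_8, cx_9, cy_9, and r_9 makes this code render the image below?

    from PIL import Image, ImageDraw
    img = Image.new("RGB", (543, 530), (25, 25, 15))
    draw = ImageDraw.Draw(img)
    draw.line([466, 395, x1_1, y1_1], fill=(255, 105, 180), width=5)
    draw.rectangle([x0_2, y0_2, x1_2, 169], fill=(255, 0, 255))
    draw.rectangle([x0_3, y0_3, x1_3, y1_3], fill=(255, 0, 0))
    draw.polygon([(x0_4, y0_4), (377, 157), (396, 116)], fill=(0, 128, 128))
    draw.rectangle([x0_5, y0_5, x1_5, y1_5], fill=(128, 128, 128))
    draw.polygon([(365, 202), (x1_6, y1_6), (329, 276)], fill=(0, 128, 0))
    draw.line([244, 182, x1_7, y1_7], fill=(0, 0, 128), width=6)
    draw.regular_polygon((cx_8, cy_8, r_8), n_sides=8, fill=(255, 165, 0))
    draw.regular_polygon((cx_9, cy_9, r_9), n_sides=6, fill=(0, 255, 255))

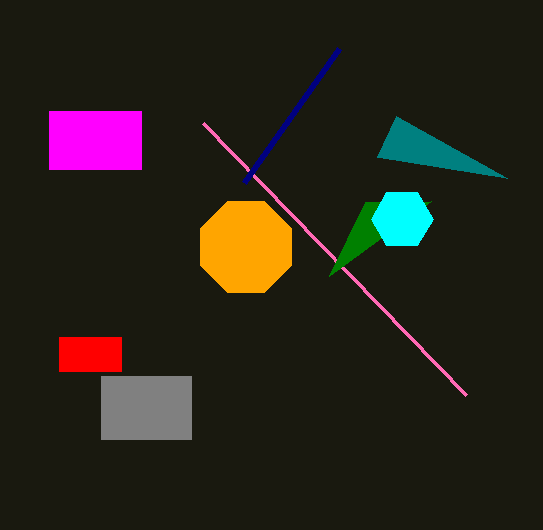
x1_1 = 203; y1_1 = 123; x0_2 = 49; y0_2 = 111; x1_2 = 141; x0_3 = 59; y0_3 = 337; x1_3 = 121; y1_3 = 371; x0_4 = 507; y0_4 = 178; x0_5 = 101; y0_5 = 376; x1_5 = 191; y1_5 = 439; x1_6 = 431; y1_6 = 201; x1_7 = 339; y1_7 = 48; cx_8 = 246; cy_8 = 247; r_8 = 49; cx_9 = 402; cy_9 = 219; r_9 = 31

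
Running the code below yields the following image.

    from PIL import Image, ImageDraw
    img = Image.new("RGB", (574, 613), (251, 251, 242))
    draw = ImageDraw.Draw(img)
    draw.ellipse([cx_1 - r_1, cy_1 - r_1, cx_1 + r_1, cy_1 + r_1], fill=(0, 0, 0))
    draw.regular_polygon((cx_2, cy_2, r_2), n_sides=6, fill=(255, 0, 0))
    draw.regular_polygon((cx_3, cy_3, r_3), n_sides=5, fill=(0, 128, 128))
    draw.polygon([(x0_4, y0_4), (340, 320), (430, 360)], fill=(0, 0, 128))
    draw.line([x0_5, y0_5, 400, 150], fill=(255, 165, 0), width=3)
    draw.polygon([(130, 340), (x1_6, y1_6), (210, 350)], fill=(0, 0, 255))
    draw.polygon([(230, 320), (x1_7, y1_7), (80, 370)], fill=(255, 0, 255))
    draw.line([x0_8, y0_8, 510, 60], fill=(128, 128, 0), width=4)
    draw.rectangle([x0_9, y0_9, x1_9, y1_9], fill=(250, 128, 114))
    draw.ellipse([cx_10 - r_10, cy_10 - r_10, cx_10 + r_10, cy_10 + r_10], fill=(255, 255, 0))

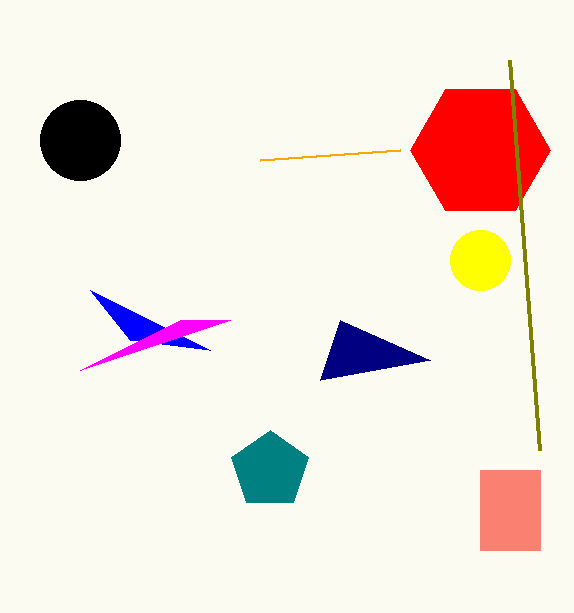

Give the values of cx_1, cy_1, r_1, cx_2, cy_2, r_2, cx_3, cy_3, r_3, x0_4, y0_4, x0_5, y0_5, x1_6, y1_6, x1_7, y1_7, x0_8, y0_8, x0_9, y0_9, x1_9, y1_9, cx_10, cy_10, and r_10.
cx_1 = 80; cy_1 = 140; r_1 = 40; cx_2 = 480; cy_2 = 150; r_2 = 70; cx_3 = 270; cy_3 = 470; r_3 = 40; x0_4 = 320; y0_4 = 380; x0_5 = 260; y0_5 = 160; x1_6 = 90; y1_6 = 290; x1_7 = 180; y1_7 = 320; x0_8 = 540; y0_8 = 450; x0_9 = 480; y0_9 = 470; x1_9 = 540; y1_9 = 550; cx_10 = 480; cy_10 = 260; r_10 = 30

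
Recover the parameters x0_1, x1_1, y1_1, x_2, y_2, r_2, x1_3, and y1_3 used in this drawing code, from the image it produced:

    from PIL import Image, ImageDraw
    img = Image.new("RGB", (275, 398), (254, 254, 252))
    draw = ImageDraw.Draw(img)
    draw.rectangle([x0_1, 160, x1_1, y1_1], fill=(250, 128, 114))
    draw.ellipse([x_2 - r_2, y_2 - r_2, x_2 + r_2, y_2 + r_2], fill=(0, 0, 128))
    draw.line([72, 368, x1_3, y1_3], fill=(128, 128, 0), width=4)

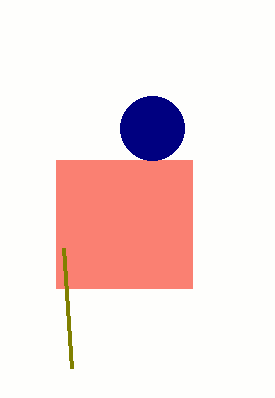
x0_1 = 56; x1_1 = 192; y1_1 = 288; x_2 = 152; y_2 = 128; r_2 = 32; x1_3 = 64; y1_3 = 248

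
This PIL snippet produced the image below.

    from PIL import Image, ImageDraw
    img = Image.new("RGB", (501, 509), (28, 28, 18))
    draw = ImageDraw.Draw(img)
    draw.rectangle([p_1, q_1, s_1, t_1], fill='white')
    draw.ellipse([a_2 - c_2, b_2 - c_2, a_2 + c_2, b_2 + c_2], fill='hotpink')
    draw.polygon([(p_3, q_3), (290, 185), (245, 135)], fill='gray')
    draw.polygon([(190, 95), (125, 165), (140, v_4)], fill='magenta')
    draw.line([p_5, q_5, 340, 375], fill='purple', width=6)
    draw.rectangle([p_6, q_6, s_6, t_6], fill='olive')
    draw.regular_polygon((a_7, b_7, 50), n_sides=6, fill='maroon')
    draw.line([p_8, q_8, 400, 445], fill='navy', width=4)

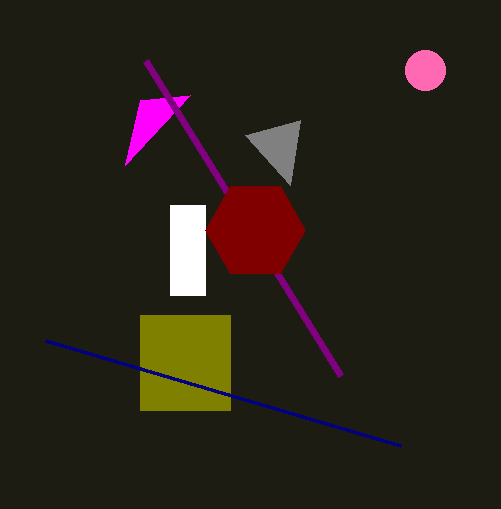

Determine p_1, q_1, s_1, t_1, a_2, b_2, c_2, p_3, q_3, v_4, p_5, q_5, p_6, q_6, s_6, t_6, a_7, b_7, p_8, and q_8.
p_1 = 170, q_1 = 205, s_1 = 205, t_1 = 295, a_2 = 425, b_2 = 70, c_2 = 20, p_3 = 300, q_3 = 120, v_4 = 100, p_5 = 145, q_5 = 60, p_6 = 140, q_6 = 315, s_6 = 230, t_6 = 410, a_7 = 255, b_7 = 230, p_8 = 45, q_8 = 340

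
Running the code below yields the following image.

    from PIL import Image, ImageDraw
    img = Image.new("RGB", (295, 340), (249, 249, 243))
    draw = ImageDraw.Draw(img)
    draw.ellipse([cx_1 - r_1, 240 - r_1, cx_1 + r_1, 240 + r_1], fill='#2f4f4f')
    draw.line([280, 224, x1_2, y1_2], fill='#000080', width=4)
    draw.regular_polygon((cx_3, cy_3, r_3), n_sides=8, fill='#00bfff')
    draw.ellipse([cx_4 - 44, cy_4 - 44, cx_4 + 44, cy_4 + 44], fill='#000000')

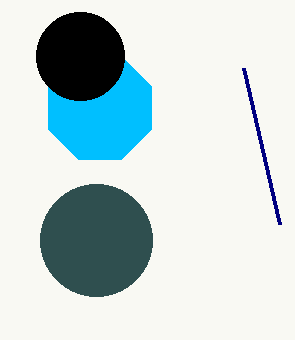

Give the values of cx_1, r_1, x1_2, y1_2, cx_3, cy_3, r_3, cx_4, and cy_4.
cx_1 = 96
r_1 = 56
x1_2 = 244
y1_2 = 68
cx_3 = 100
cy_3 = 108
r_3 = 56
cx_4 = 80
cy_4 = 56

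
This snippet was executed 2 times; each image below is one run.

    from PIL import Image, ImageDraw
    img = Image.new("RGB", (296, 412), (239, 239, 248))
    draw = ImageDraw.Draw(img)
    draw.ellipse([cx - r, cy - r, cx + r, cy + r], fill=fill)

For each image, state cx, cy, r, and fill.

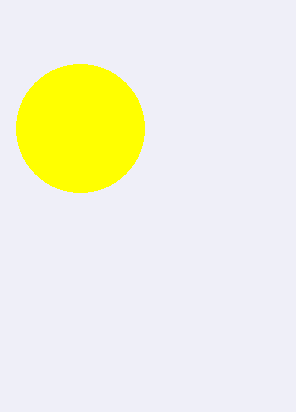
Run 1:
cx = 80, cy = 128, r = 64, fill = 'yellow'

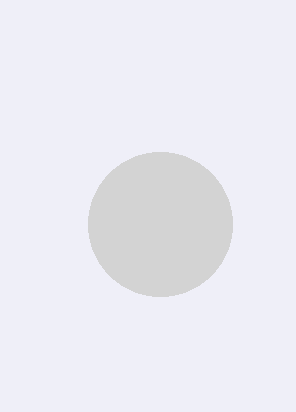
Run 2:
cx = 160
cy = 224
r = 72
fill = 'lightgray'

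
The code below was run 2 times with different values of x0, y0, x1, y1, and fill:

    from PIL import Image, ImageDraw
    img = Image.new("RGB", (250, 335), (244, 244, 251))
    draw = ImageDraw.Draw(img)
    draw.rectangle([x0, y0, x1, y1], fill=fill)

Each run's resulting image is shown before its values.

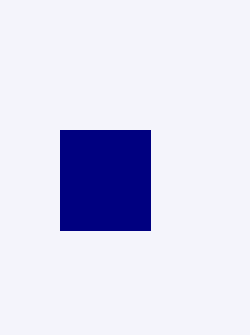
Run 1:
x0 = 60
y0 = 130
x1 = 150
y1 = 230
fill = 'navy'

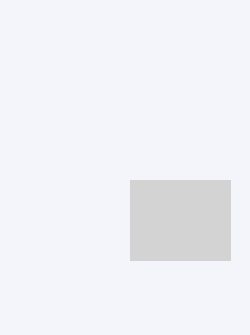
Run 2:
x0 = 130
y0 = 180
x1 = 230
y1 = 260
fill = 'lightgray'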